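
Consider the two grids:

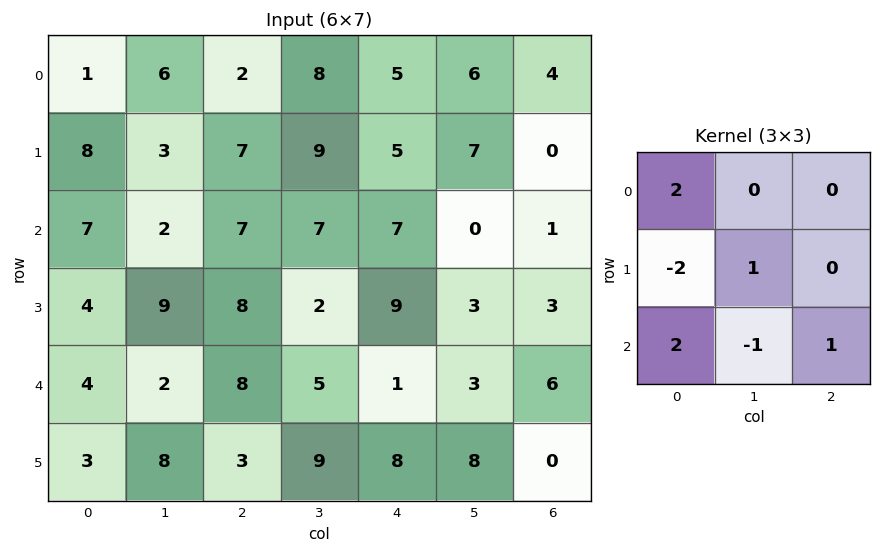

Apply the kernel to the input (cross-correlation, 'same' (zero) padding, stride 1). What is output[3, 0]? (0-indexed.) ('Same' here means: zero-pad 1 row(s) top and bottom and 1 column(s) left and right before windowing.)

2

The receptive field on the zero-padded input at this output position is [0 7 2 / 0 4 9 / 0 4 2]. Elementwise product with the kernel and sum: 0·2 + 0·-2 + 4·1 + 0·2 + 4·-1 + 2·1.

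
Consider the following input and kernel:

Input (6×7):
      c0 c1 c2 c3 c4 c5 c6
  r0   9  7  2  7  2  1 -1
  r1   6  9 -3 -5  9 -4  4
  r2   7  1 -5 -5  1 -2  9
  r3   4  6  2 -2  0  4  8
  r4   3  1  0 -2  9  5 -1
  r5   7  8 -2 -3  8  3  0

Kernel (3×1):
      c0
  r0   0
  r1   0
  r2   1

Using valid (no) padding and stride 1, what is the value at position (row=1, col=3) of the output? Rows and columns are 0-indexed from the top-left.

-2

The receptive field on the input at this output position is [-5 / -5 / -2]. Elementwise product with the kernel and sum: -2·1.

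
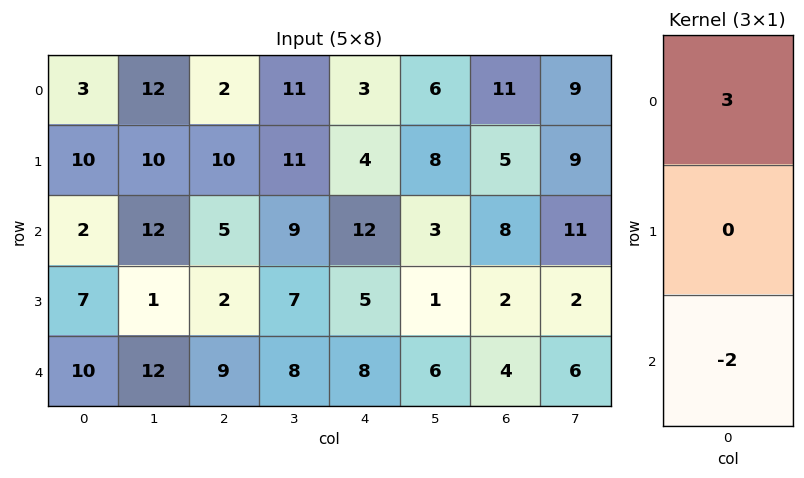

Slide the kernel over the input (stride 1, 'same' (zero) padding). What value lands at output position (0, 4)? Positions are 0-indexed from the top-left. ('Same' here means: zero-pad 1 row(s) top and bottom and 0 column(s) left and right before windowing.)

The receptive field on the zero-padded input at this output position is [0 / 3 / 4]. Elementwise product with the kernel and sum: 0·3 + 4·-2.

-8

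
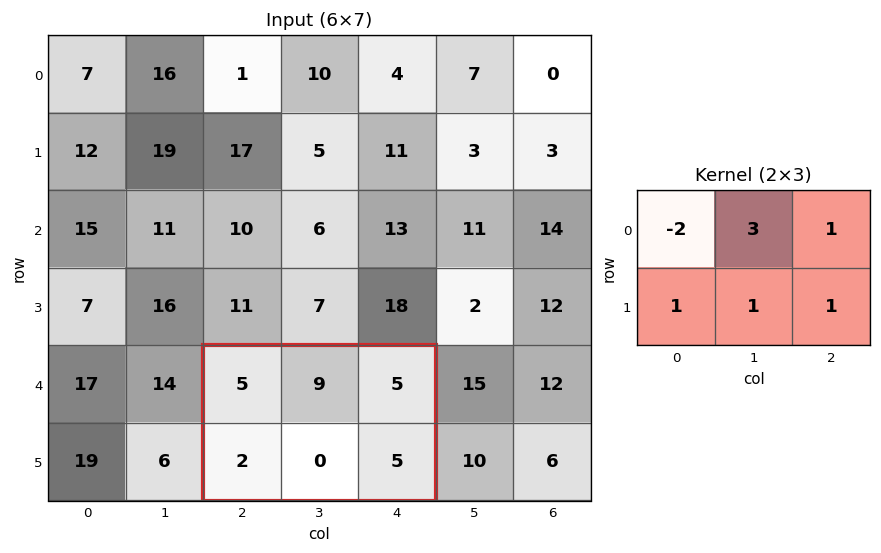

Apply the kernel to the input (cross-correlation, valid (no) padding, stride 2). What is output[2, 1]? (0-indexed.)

29

The receptive field on the input at this output position is [5 9 5 / 2 0 5]. Elementwise product with the kernel and sum: 5·-2 + 9·3 + 5·1 + 2·1 + 0·1 + 5·1.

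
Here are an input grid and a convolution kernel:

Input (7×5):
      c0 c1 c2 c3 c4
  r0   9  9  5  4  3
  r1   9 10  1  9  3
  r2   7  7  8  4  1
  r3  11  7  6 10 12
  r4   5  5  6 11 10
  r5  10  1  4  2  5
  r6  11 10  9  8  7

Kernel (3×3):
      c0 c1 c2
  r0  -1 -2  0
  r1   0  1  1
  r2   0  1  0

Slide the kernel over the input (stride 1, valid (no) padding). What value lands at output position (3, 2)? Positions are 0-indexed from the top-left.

-3

The receptive field on the input at this output position is [6 10 12 / 6 11 10 / 4 2 5]. Elementwise product with the kernel and sum: 6·-1 + 10·-2 + 11·1 + 10·1 + 2·1.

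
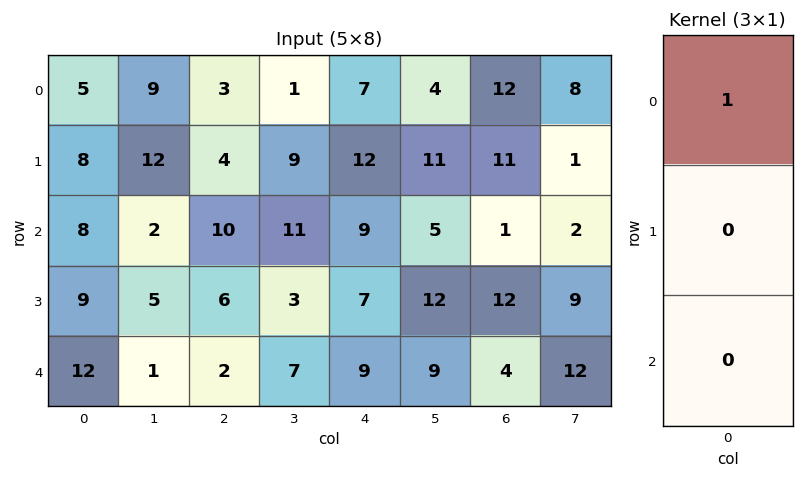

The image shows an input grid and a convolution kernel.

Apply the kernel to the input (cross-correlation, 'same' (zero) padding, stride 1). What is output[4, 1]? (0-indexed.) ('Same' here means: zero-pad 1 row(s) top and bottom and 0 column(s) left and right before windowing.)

The receptive field on the zero-padded input at this output position is [5 / 1 / 0]. Elementwise product with the kernel and sum: 5·1.

5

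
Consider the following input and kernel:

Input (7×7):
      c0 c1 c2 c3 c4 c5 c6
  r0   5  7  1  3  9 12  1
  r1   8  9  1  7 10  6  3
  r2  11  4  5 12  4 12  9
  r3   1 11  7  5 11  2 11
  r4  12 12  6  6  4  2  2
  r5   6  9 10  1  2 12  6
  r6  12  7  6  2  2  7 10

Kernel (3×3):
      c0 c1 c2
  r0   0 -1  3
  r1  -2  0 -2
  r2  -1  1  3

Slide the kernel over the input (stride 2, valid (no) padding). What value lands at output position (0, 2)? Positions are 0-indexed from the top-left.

0

The receptive field on the input at this output position is [9 12 1 / 10 6 3 / 4 12 9]. Elementwise product with the kernel and sum: 12·-1 + 1·3 + 10·-2 + 3·-2 + 4·-1 + 12·1 + 9·3.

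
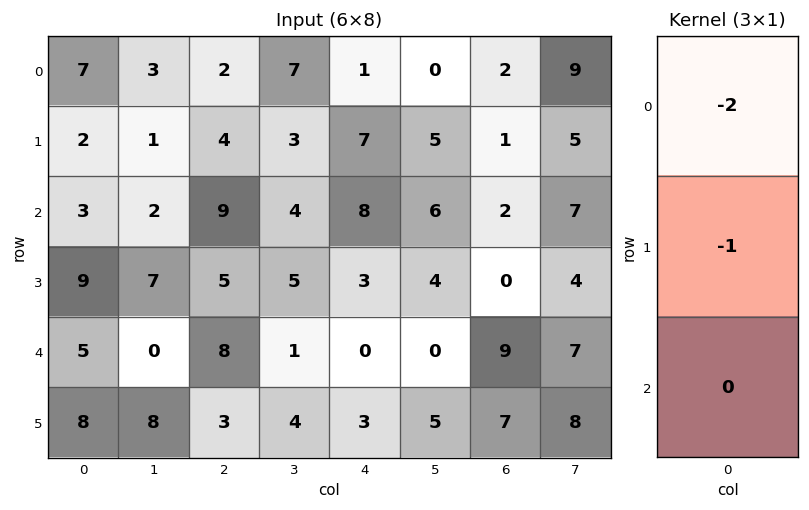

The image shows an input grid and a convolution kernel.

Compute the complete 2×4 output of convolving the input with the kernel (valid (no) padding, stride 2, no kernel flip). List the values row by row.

-16 -8 -9 -5
-15 -23 -19 -4

Output[0,0]: The receptive field on the input at this output position is [7 / 2 / 3]. Elementwise product with the kernel and sum: 7·-2 + 2·-1.
Output[0,1]: The receptive field on the input at this output position is [2 / 4 / 9]. Elementwise product with the kernel and sum: 2·-2 + 4·-1.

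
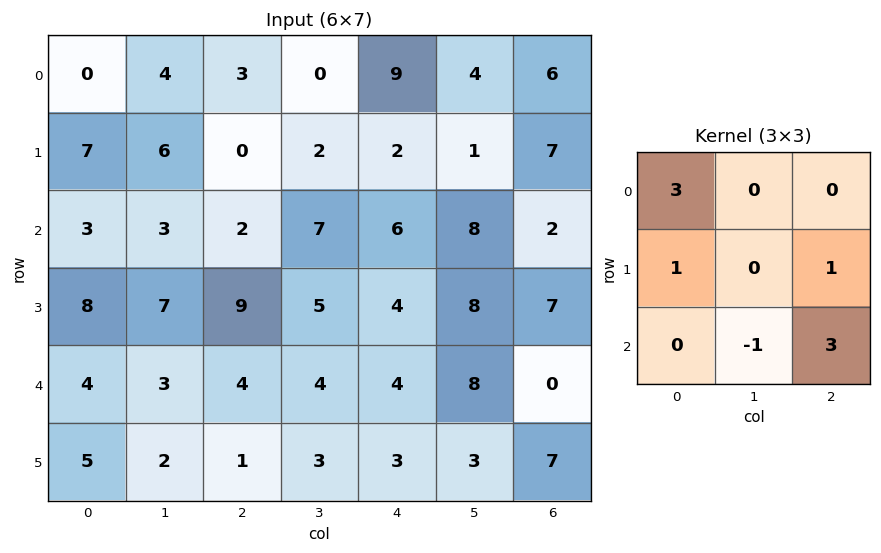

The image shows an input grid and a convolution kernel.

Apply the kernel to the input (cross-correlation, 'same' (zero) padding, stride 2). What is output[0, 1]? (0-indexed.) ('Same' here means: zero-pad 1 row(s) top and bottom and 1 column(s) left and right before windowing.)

10

The receptive field on the zero-padded input at this output position is [0 0 0 / 4 3 0 / 6 0 2]. Elementwise product with the kernel and sum: 0·3 + 4·1 + 0·1 + 0·-1 + 2·3.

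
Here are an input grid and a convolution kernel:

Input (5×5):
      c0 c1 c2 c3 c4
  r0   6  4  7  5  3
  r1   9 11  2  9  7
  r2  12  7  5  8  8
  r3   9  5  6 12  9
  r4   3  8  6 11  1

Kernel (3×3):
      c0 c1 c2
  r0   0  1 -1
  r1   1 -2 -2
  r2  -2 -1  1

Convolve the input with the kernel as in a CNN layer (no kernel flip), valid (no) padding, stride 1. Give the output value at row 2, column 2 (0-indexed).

-58

The receptive field on the input at this output position is [5 8 8 / 6 12 9 / 6 11 1]. Elementwise product with the kernel and sum: 8·1 + 8·-1 + 6·1 + 12·-2 + 9·-2 + 6·-2 + 11·-1 + 1·1.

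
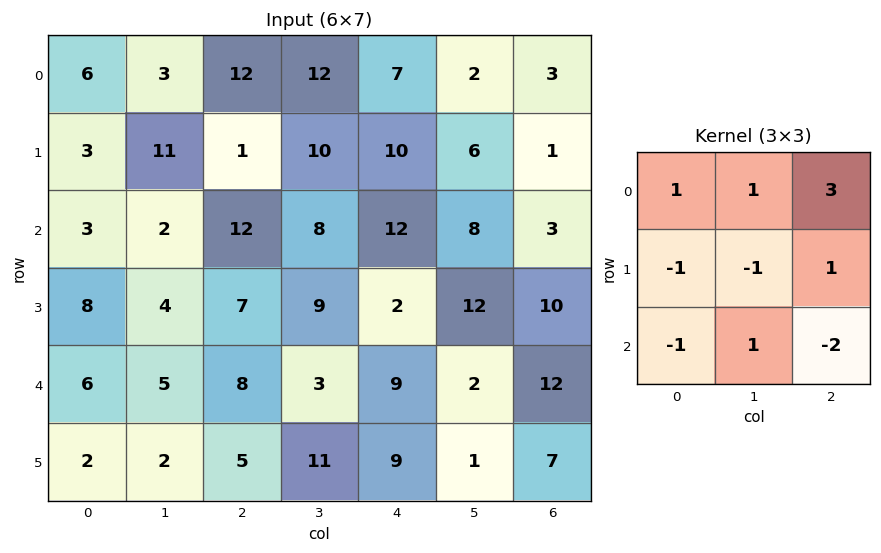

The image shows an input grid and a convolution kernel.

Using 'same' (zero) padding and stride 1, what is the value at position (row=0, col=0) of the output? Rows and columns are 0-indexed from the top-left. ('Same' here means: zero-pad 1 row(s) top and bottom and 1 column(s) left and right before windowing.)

-22

The receptive field on the zero-padded input at this output position is [0 0 0 / 0 6 3 / 0 3 11]. Elementwise product with the kernel and sum: 0·1 + 0·1 + 0·3 + 0·-1 + 6·-1 + 3·1 + 0·-1 + 3·1 + 11·-2.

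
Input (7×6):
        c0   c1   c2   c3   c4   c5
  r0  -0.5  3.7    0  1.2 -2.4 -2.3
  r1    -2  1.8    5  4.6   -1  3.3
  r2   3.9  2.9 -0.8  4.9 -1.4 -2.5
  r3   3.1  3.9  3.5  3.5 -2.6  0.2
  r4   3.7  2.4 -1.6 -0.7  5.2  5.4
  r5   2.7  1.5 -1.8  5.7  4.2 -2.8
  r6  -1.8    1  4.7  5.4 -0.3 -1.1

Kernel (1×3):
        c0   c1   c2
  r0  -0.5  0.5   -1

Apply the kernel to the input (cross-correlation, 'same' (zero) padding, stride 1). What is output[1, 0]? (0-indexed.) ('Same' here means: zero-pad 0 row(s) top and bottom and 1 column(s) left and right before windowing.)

-2.8

The receptive field on the zero-padded input at this output position is [0 -2 1.8]. Elementwise product with the kernel and sum: 0·-0.5 + -2·0.5 + 1.8·-1.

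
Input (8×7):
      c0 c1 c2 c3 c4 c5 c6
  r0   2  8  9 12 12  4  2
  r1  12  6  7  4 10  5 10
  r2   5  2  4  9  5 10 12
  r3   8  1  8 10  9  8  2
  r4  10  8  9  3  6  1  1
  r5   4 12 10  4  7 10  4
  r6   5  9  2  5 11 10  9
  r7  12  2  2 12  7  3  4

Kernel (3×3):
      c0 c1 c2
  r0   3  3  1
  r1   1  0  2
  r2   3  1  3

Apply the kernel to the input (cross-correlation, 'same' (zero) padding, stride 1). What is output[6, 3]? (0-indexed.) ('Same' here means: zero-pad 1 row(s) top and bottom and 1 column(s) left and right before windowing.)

The receptive field on the zero-padded input at this output position is [10 4 7 / 2 5 11 / 2 12 7]. Elementwise product with the kernel and sum: 10·3 + 4·3 + 7·1 + 2·1 + 11·2 + 2·3 + 12·1 + 7·3.

112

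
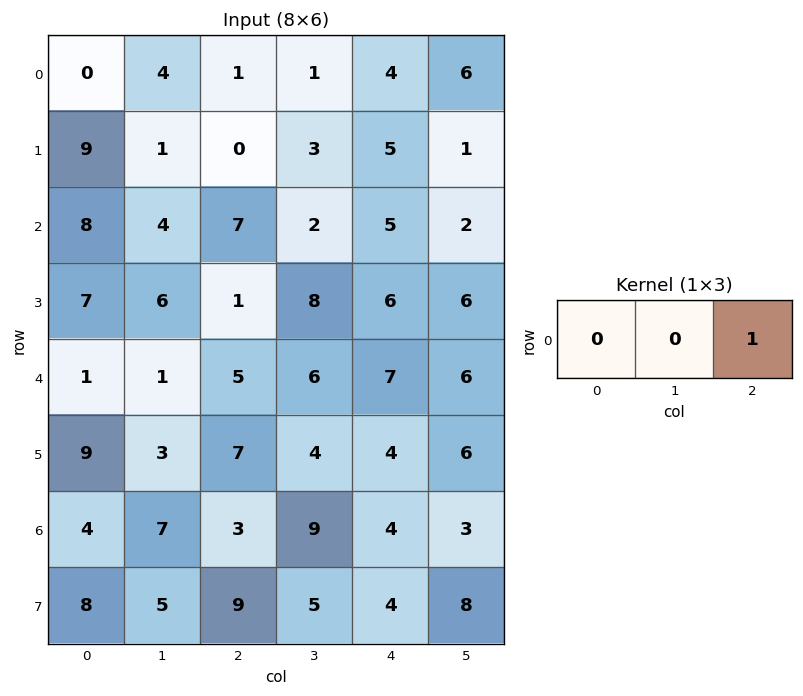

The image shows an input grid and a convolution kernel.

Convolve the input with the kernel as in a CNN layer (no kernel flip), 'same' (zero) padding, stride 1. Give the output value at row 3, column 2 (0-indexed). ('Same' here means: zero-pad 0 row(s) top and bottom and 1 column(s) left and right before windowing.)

The receptive field on the zero-padded input at this output position is [6 1 8]. Elementwise product with the kernel and sum: 8·1.

8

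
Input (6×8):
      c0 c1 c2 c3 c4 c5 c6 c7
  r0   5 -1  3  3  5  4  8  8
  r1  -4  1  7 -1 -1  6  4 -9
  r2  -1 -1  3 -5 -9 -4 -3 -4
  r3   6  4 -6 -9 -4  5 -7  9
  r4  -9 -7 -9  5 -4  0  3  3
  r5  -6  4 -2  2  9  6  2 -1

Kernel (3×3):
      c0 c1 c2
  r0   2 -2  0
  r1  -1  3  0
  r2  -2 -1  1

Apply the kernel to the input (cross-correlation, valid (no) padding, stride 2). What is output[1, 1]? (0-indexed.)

4

The receptive field on the input at this output position is [3 -5 -9 / -6 -9 -4 / -9 5 -4]. Elementwise product with the kernel and sum: 3·2 + -5·-2 + -6·-1 + -9·3 + -9·-2 + 5·-1 + -4·1.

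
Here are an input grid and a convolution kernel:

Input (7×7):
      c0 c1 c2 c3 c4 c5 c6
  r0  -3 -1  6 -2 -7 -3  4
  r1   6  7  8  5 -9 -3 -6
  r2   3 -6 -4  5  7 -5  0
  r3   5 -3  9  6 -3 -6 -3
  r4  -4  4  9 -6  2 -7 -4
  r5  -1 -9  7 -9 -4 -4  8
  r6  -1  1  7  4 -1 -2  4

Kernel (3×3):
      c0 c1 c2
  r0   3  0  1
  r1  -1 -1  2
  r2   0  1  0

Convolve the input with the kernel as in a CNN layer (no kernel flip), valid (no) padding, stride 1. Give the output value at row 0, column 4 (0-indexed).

-22

The receptive field on the input at this output position is [-7 -3 4 / -9 -3 -6 / 7 -5 0]. Elementwise product with the kernel and sum: -7·3 + 4·1 + -9·-1 + -3·-1 + -6·2 + -5·1.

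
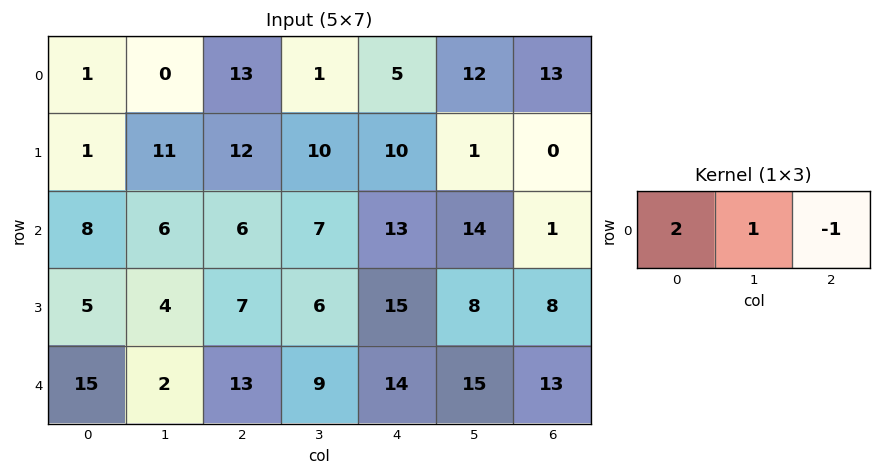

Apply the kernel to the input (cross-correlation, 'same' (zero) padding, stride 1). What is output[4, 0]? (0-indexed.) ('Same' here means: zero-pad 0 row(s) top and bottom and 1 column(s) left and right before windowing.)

13

The receptive field on the zero-padded input at this output position is [0 15 2]. Elementwise product with the kernel and sum: 0·2 + 15·1 + 2·-1.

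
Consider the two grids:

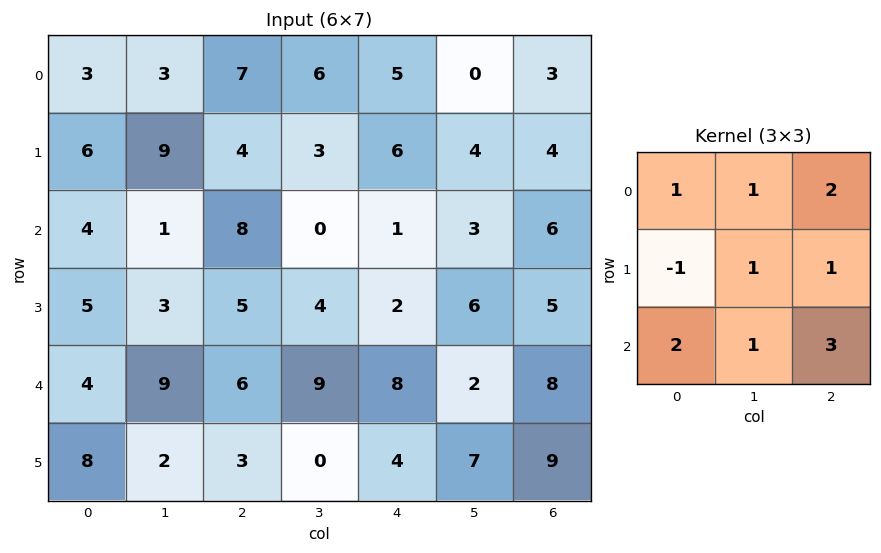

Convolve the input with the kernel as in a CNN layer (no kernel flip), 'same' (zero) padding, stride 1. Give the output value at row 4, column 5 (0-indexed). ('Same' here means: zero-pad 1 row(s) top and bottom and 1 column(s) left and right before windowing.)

62

The receptive field on the zero-padded input at this output position is [2 6 5 / 8 2 8 / 4 7 9]. Elementwise product with the kernel and sum: 2·1 + 6·1 + 5·2 + 8·-1 + 2·1 + 8·1 + 4·2 + 7·1 + 9·3.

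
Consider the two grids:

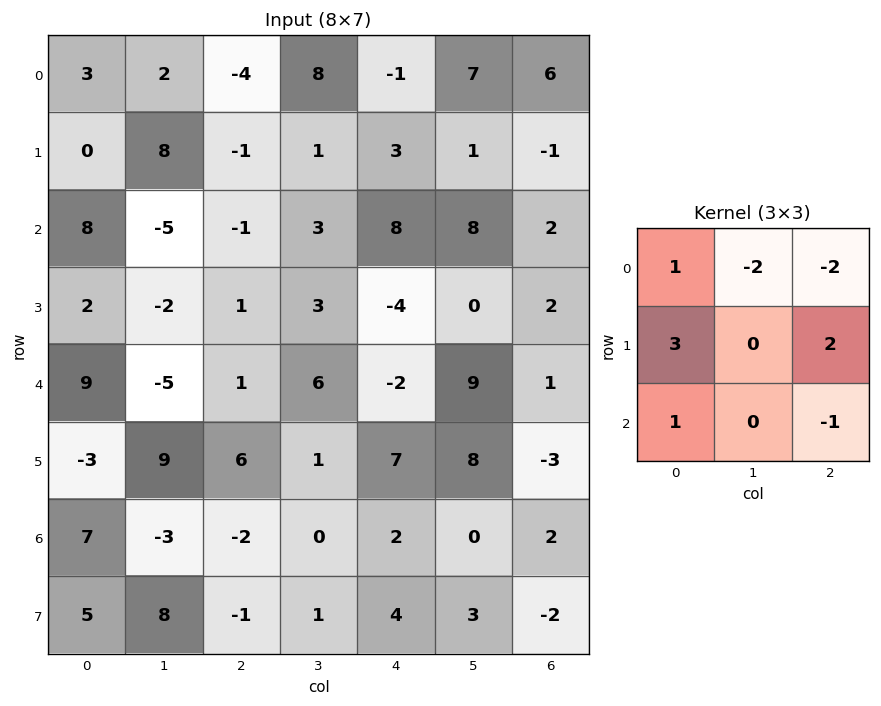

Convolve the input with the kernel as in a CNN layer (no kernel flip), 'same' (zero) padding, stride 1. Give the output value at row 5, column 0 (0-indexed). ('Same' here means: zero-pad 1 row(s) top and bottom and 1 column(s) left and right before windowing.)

The receptive field on the zero-padded input at this output position is [0 9 -5 / 0 -3 9 / 0 7 -3]. Elementwise product with the kernel and sum: 0·1 + 9·-2 + -5·-2 + 0·3 + 9·2 + 0·1 + -3·-1.

13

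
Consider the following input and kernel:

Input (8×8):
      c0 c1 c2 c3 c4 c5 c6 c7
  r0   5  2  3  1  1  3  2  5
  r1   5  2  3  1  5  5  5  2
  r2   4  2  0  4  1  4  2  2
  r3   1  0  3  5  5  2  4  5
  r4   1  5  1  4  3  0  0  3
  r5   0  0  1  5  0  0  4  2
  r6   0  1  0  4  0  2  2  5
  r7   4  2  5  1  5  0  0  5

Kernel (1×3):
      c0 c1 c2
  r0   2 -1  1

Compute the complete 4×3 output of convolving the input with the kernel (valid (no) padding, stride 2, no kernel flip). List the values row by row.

Output[0,0]: The receptive field on the input at this output position is [5 2 3]. Elementwise product with the kernel and sum: 5·2 + 2·-1 + 3·1.
Output[0,1]: The receptive field on the input at this output position is [3 1 1]. Elementwise product with the kernel and sum: 3·2 + 1·-1 + 1·1.

11 6 1
6 -3 0
-2 1 6
-1 -4 0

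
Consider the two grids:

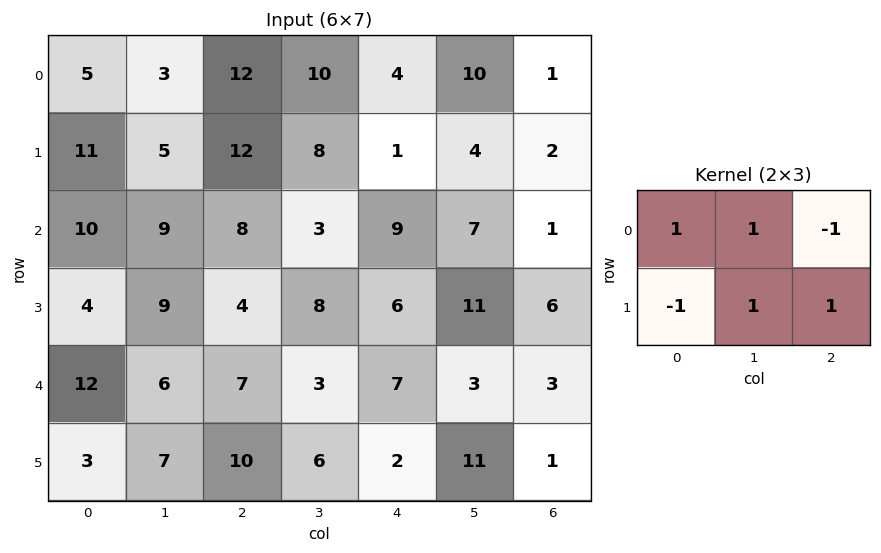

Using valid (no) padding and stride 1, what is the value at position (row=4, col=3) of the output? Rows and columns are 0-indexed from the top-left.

14

The receptive field on the input at this output position is [3 7 3 / 6 2 11]. Elementwise product with the kernel and sum: 3·1 + 7·1 + 3·-1 + 6·-1 + 2·1 + 11·1.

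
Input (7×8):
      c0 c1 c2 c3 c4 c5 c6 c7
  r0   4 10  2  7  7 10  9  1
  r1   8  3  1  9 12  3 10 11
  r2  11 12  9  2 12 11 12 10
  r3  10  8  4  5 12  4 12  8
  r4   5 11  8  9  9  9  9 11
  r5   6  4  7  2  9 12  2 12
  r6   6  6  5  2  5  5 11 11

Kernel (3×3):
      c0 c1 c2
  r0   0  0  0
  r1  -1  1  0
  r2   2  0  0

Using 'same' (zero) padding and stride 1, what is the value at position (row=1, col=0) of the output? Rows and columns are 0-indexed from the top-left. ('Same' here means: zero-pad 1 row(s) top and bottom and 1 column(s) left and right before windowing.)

The receptive field on the zero-padded input at this output position is [0 4 10 / 0 8 3 / 0 11 12]. Elementwise product with the kernel and sum: 0·-1 + 8·1 + 0·2.

8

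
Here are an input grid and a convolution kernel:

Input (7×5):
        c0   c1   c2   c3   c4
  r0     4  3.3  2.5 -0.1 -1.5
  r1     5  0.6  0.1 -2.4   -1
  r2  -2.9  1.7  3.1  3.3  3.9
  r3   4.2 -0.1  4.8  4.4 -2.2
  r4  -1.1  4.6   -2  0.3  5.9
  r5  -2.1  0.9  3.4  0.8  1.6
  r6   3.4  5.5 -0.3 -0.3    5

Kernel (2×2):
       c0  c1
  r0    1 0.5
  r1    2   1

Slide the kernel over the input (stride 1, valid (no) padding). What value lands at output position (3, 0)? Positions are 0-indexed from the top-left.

The receptive field on the input at this output position is [4.2 -0.1 / -1.1 4.6]. Elementwise product with the kernel and sum: 4.2·1 + -0.1·0.5 + -1.1·2 + 4.6·1.

6.55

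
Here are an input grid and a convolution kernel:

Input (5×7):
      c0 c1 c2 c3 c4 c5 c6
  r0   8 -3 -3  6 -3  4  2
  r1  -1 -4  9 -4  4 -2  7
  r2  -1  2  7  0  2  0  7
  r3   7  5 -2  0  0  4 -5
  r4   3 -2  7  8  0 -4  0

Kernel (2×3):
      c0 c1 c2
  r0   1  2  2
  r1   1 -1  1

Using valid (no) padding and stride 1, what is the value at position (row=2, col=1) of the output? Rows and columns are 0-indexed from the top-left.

23

The receptive field on the input at this output position is [2 7 0 / 5 -2 0]. Elementwise product with the kernel and sum: 2·1 + 7·2 + 0·2 + 5·1 + -2·-1 + 0·1.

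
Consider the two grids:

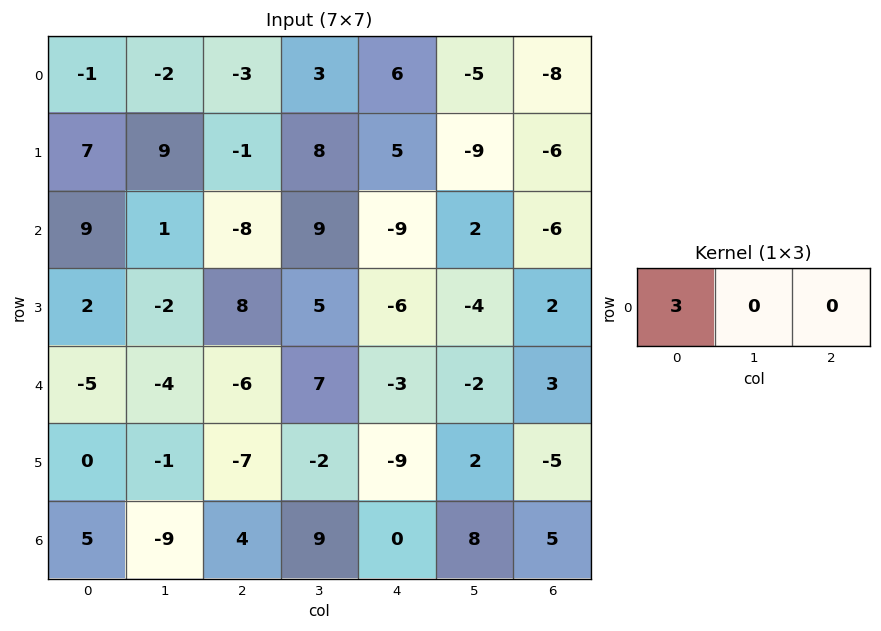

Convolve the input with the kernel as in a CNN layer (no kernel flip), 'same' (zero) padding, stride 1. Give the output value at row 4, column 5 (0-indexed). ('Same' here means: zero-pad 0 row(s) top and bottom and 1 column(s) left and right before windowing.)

-9

The receptive field on the zero-padded input at this output position is [-3 -2 3]. Elementwise product with the kernel and sum: -3·3.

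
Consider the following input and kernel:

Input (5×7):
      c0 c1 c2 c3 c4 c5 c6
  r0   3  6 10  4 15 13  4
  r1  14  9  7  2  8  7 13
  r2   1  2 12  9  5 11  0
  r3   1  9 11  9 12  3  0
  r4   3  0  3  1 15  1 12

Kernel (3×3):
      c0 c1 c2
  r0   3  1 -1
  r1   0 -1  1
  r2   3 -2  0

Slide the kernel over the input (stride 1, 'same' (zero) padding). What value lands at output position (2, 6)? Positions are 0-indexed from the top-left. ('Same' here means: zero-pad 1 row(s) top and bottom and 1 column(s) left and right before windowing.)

43

The receptive field on the zero-padded input at this output position is [7 13 0 / 11 0 0 / 3 0 0]. Elementwise product with the kernel and sum: 7·3 + 13·1 + 0·-1 + 0·-1 + 0·1 + 3·3 + 0·-2.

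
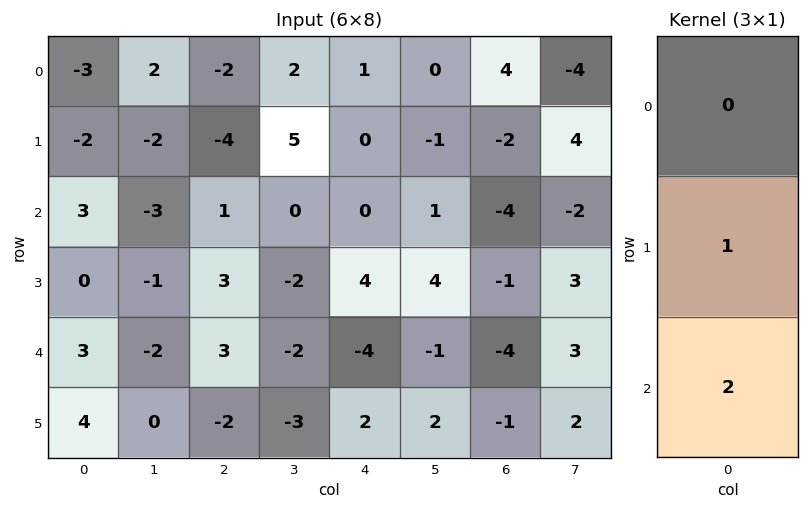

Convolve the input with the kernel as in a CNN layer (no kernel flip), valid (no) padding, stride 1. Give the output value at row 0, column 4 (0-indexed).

The receptive field on the input at this output position is [1 / 0 / 0]. Elementwise product with the kernel and sum: 0·1 + 0·2.

0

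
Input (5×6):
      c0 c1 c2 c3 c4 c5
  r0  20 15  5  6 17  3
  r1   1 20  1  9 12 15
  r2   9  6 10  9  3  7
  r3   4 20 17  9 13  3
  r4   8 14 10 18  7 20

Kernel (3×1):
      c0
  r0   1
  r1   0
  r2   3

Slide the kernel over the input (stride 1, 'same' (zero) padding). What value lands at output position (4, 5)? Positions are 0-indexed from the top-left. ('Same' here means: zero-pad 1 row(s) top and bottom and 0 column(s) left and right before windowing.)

The receptive field on the zero-padded input at this output position is [3 / 20 / 0]. Elementwise product with the kernel and sum: 3·1 + 0·3.

3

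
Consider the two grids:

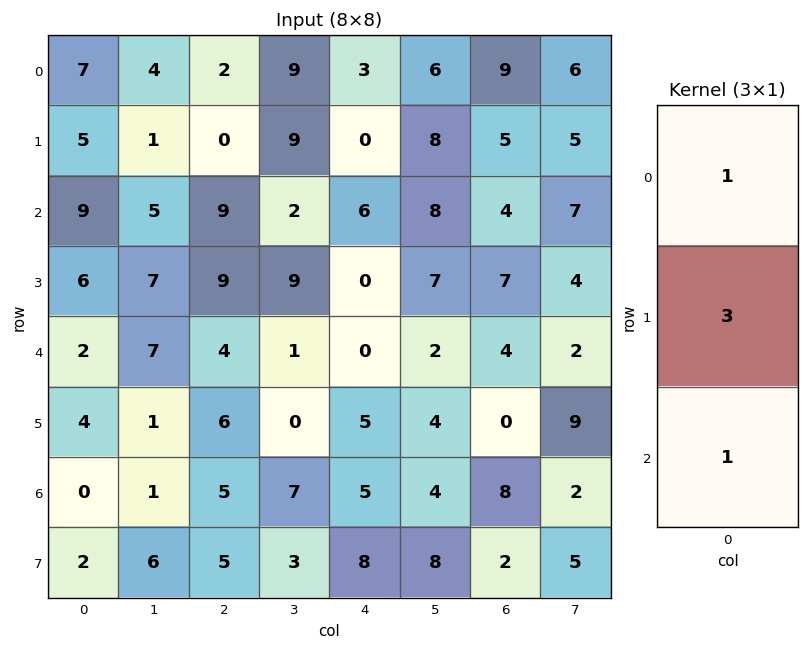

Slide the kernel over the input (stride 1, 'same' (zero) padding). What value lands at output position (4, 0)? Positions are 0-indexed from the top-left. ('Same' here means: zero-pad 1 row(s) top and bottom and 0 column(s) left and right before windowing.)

16

The receptive field on the zero-padded input at this output position is [6 / 2 / 4]. Elementwise product with the kernel and sum: 6·1 + 2·3 + 4·1.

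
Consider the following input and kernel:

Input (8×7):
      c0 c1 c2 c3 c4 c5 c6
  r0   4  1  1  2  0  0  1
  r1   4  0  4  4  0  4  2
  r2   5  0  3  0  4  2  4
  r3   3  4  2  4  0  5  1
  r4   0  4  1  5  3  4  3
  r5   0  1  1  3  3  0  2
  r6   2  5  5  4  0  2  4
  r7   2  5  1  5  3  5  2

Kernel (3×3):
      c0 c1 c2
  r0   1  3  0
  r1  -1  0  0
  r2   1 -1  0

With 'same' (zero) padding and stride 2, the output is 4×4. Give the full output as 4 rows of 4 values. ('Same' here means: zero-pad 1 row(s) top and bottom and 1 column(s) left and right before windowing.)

Output[0,0]: The receptive field on the zero-padded input at this output position is [0 0 0 / 0 4 1 / 0 4 0]. Elementwise product with the kernel and sum: 0·1 + 0·3 + 0·-1 + 0·1 + 4·-1.

-4 -5 2 2
9 14 8 12
9 6 -1 2
-2 3 10 7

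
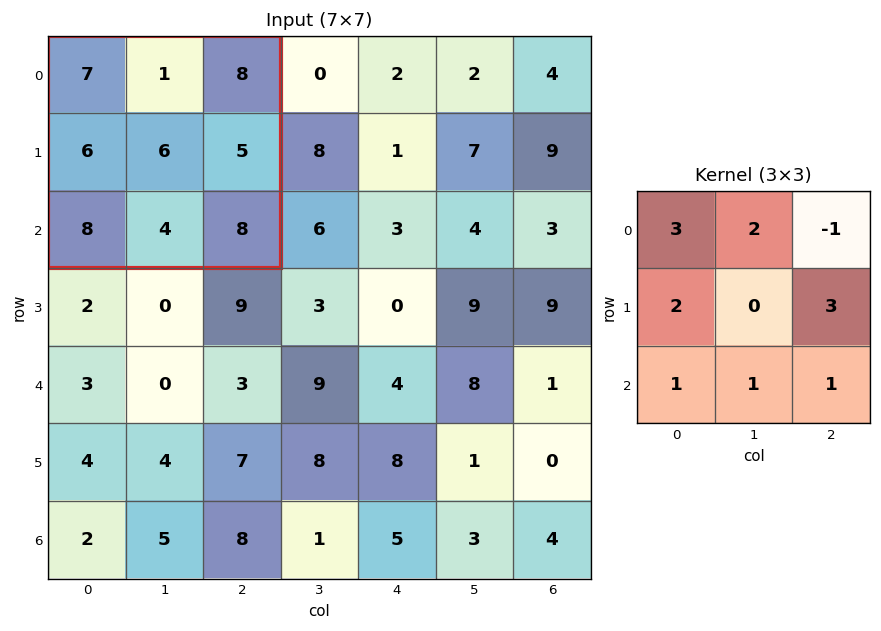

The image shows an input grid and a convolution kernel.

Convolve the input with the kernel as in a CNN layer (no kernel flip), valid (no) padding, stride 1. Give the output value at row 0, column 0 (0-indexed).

The receptive field on the input at this output position is [7 1 8 / 6 6 5 / 8 4 8]. Elementwise product with the kernel and sum: 7·3 + 1·2 + 8·-1 + 6·2 + 5·3 + 8·1 + 4·1 + 8·1.

62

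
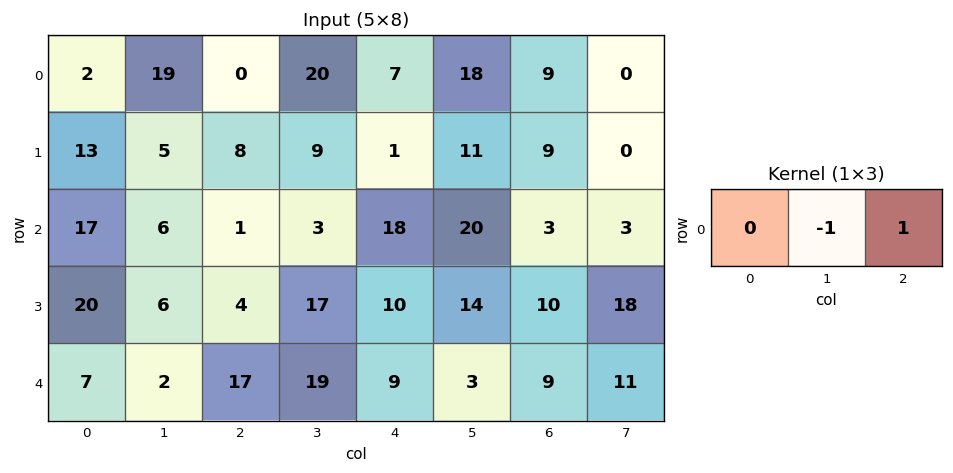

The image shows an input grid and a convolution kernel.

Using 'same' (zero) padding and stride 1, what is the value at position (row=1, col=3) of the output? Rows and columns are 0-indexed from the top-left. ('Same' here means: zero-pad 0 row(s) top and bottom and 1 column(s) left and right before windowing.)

The receptive field on the zero-padded input at this output position is [8 9 1]. Elementwise product with the kernel and sum: 9·-1 + 1·1.

-8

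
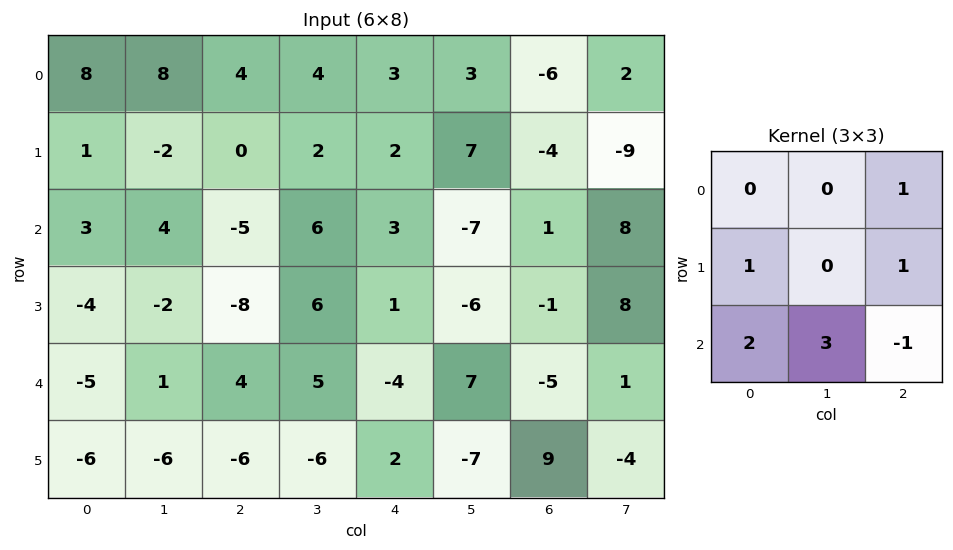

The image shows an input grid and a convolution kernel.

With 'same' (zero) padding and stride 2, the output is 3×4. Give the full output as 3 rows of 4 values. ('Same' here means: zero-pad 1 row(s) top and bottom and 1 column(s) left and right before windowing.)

13 6 10 16
-8 -22 27 -31
-13 -12 7 33

Output[0,0]: The receptive field on the zero-padded input at this output position is [0 0 0 / 0 8 8 / 0 1 -2]. Elementwise product with the kernel and sum: 0·1 + 0·1 + 8·1 + 0·2 + 1·3 + -2·-1.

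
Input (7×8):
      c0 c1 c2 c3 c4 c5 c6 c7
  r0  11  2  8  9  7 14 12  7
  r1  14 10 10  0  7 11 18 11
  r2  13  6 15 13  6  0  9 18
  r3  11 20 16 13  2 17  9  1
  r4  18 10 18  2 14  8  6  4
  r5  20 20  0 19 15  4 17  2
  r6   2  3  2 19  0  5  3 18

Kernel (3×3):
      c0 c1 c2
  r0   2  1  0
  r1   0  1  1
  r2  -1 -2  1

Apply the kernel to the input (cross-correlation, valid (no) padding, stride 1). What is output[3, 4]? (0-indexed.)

29

The receptive field on the input at this output position is [2 17 9 / 14 8 6 / 15 4 17]. Elementwise product with the kernel and sum: 2·2 + 17·1 + 8·1 + 6·1 + 15·-1 + 4·-2 + 17·1.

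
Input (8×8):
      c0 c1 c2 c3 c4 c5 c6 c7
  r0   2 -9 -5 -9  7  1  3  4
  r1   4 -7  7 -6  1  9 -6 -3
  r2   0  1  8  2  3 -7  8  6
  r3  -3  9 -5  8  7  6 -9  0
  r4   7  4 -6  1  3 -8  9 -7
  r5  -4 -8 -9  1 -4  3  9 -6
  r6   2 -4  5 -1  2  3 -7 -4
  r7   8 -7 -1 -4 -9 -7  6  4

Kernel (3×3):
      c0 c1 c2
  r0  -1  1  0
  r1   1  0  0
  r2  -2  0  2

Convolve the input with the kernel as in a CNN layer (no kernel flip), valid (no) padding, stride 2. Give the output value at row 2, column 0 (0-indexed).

-1

The receptive field on the input at this output position is [7 4 -6 / -4 -8 -9 / 2 -4 5]. Elementwise product with the kernel and sum: 7·-1 + 4·1 + -4·1 + 2·-2 + 5·2.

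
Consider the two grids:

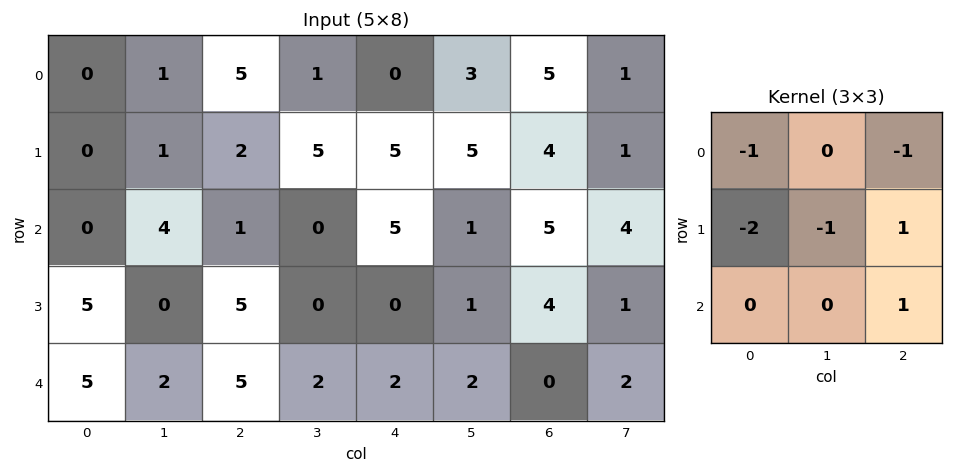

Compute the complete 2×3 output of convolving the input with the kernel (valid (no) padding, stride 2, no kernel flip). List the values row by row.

Output[0,0]: The receptive field on the input at this output position is [0 1 5 / 0 1 2 / 0 4 1]. Elementwise product with the kernel and sum: 0·-1 + 5·-1 + 0·-2 + 1·-1 + 2·1 + 1·1.
Output[0,1]: The receptive field on the input at this output position is [5 1 0 / 2 5 5 / 1 0 5]. Elementwise product with the kernel and sum: 5·-1 + 0·-1 + 2·-2 + 5·-1 + 5·1 + 5·1.

-3 -4 -11
-1 -14 -7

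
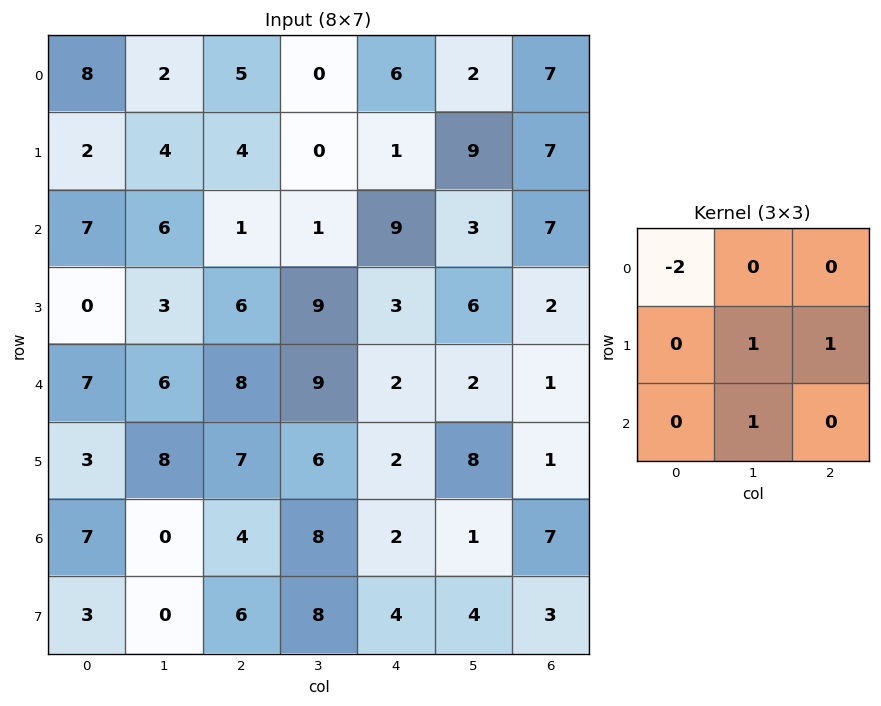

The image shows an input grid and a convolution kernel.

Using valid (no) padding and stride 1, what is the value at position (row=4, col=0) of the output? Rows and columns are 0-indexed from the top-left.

1

The receptive field on the input at this output position is [7 6 8 / 3 8 7 / 7 0 4]. Elementwise product with the kernel and sum: 7·-2 + 8·1 + 7·1 + 0·1.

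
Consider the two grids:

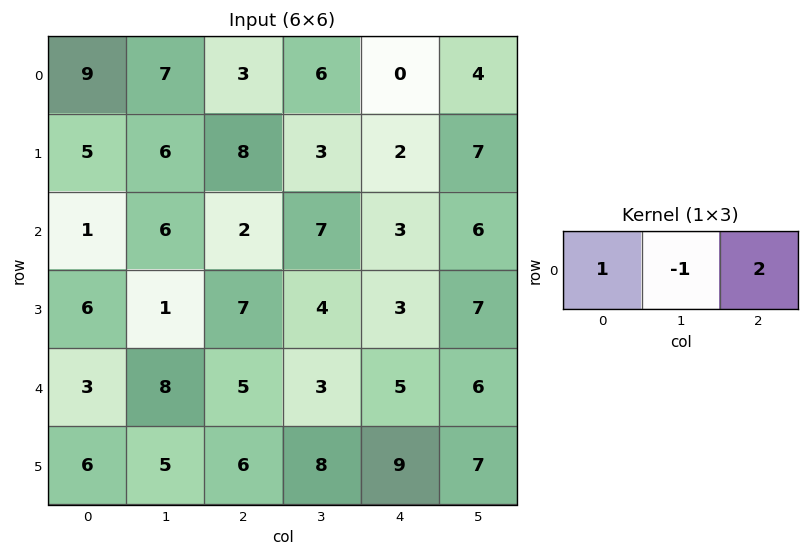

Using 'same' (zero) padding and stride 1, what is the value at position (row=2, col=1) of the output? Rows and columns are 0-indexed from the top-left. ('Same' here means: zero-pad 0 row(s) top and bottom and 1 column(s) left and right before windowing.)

The receptive field on the zero-padded input at this output position is [1 6 2]. Elementwise product with the kernel and sum: 1·1 + 6·-1 + 2·2.

-1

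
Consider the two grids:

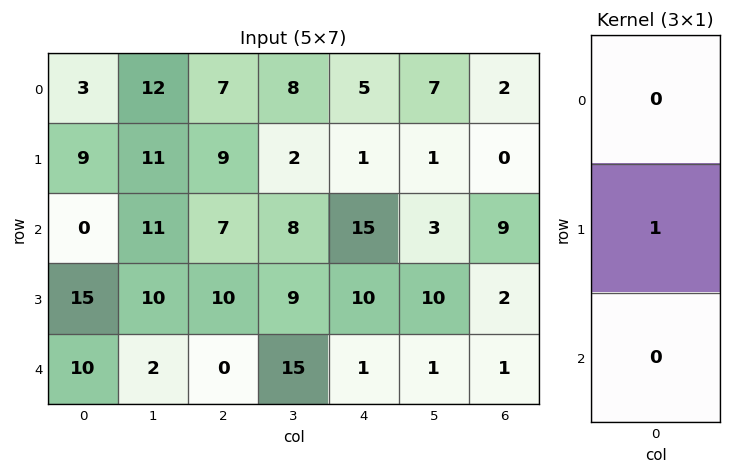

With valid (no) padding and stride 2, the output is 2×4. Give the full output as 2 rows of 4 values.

9 9 1 0
15 10 10 2

Output[0,0]: The receptive field on the input at this output position is [3 / 9 / 0]. Elementwise product with the kernel and sum: 9·1.
Output[0,1]: The receptive field on the input at this output position is [7 / 9 / 7]. Elementwise product with the kernel and sum: 9·1.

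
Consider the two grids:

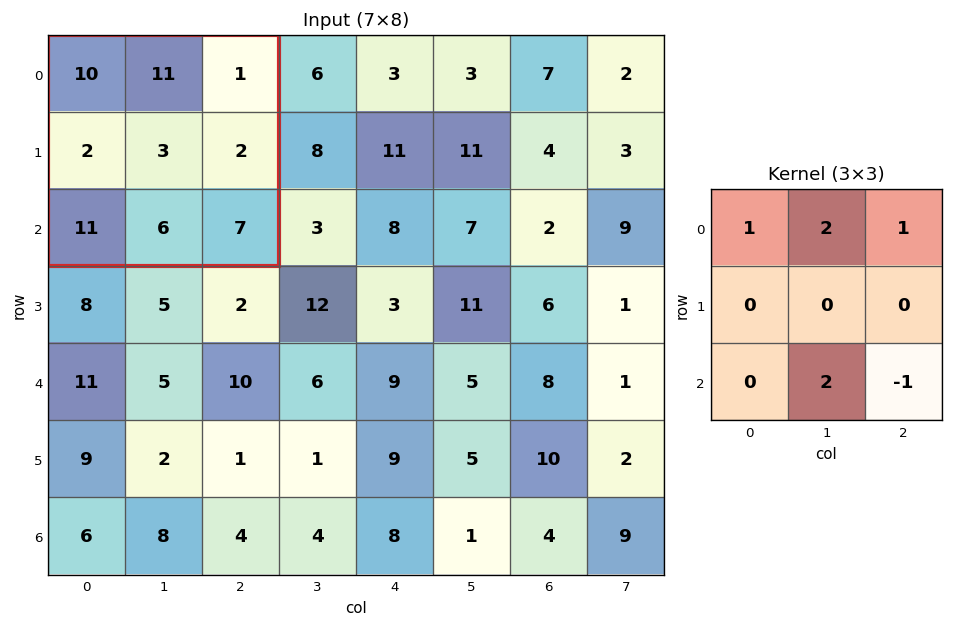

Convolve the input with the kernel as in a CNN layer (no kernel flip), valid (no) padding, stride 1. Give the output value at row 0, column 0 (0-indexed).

The receptive field on the input at this output position is [10 11 1 / 2 3 2 / 11 6 7]. Elementwise product with the kernel and sum: 10·1 + 11·2 + 1·1 + 6·2 + 7·-1.

38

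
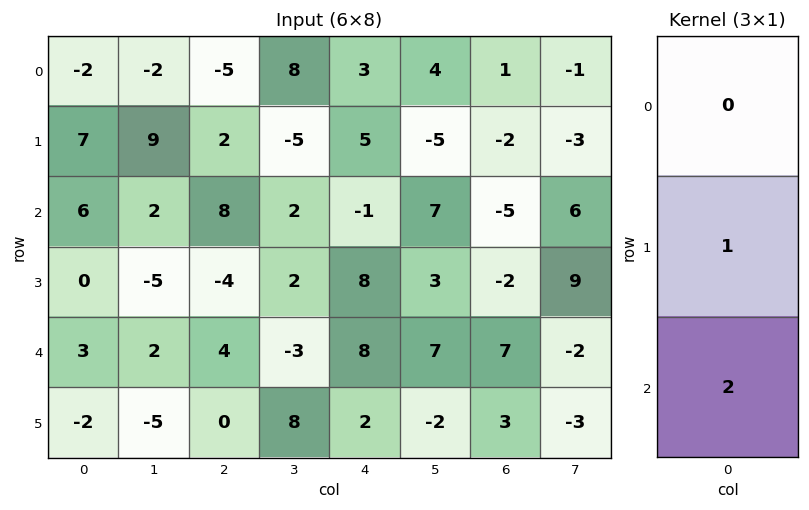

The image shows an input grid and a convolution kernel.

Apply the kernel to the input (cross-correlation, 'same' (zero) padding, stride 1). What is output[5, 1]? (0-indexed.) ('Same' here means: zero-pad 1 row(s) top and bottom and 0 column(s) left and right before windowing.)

The receptive field on the zero-padded input at this output position is [2 / -5 / 0]. Elementwise product with the kernel and sum: -5·1 + 0·2.

-5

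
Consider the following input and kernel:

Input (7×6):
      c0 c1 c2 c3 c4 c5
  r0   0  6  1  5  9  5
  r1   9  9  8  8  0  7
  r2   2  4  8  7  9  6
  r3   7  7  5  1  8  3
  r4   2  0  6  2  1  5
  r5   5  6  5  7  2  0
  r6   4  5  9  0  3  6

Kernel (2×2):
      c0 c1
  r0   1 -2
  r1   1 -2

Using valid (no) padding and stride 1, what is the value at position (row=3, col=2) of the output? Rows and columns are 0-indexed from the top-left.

The receptive field on the input at this output position is [5 1 / 6 2]. Elementwise product with the kernel and sum: 5·1 + 1·-2 + 6·1 + 2·-2.

5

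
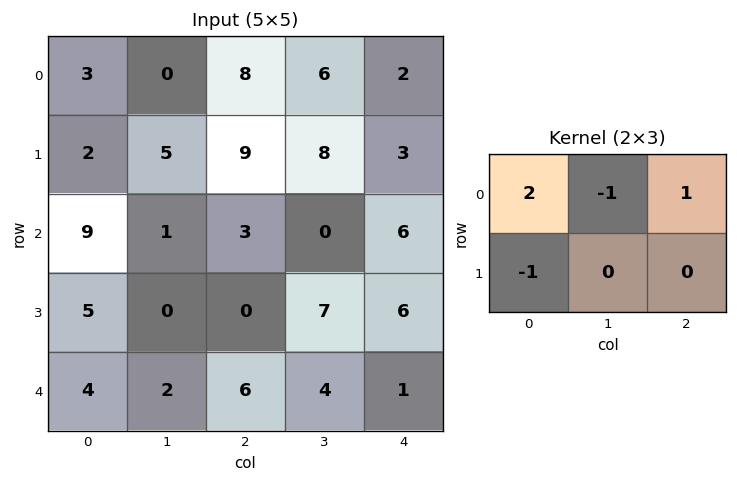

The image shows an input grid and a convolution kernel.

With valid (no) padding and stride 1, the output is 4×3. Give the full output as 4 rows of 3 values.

Output[0,0]: The receptive field on the input at this output position is [3 0 8 / 2 5 9]. Elementwise product with the kernel and sum: 3·2 + 0·-1 + 8·1 + 2·-1.

12 -7 3
-1 8 10
15 -1 12
6 5 -7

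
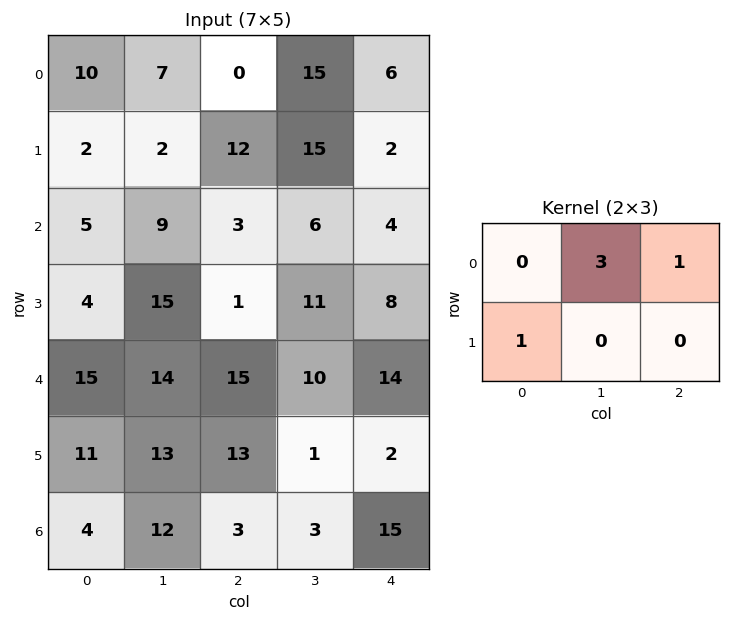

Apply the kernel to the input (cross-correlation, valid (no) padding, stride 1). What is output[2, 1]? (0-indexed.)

30

The receptive field on the input at this output position is [9 3 6 / 15 1 11]. Elementwise product with the kernel and sum: 3·3 + 6·1 + 15·1.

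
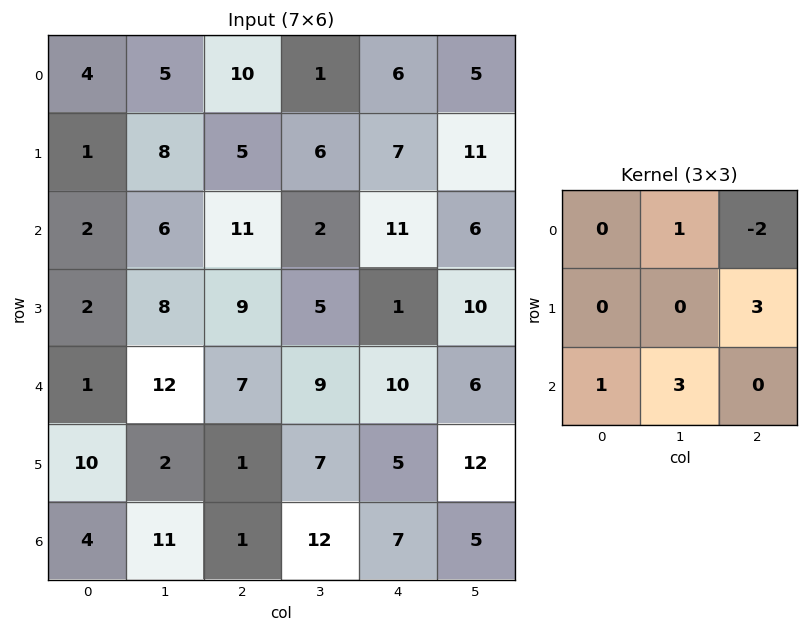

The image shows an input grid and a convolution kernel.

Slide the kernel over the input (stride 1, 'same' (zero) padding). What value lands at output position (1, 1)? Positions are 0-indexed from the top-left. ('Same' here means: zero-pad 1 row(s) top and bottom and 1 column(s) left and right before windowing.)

20

The receptive field on the zero-padded input at this output position is [4 5 10 / 1 8 5 / 2 6 11]. Elementwise product with the kernel and sum: 5·1 + 10·-2 + 5·3 + 2·1 + 6·3.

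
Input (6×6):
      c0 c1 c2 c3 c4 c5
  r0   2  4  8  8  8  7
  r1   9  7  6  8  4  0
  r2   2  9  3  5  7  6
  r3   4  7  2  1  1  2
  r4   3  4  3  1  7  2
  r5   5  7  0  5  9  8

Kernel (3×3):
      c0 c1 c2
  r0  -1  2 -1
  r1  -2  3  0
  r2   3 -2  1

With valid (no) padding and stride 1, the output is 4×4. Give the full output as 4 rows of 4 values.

-8 34 18 4
22 6 20 14
30 -9 13 -5
15 23 -5 23

Output[0,0]: The receptive field on the input at this output position is [2 4 8 / 9 7 6 / 2 9 3]. Elementwise product with the kernel and sum: 2·-1 + 4·2 + 8·-1 + 9·-2 + 7·3 + 2·3 + 9·-2 + 3·1.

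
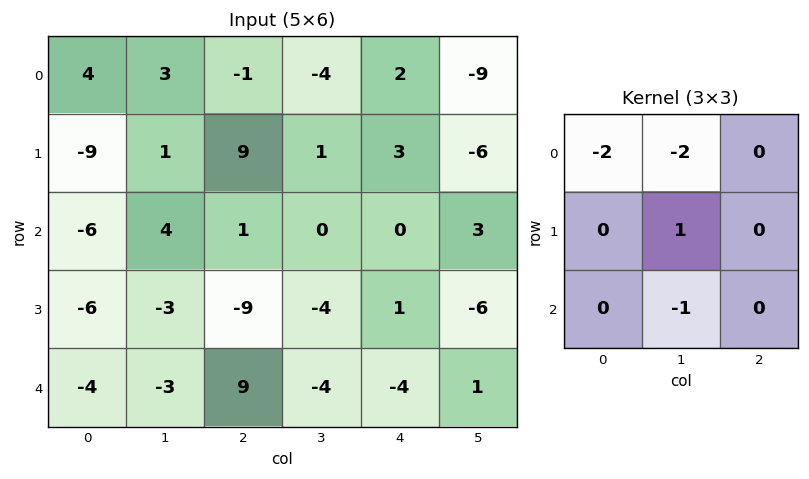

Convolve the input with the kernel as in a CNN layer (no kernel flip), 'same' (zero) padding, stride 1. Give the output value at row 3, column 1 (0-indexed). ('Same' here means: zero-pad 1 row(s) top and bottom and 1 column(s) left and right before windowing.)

4

The receptive field on the zero-padded input at this output position is [-6 4 1 / -6 -3 -9 / -4 -3 9]. Elementwise product with the kernel and sum: -6·-2 + 4·-2 + -3·1 + -3·-1.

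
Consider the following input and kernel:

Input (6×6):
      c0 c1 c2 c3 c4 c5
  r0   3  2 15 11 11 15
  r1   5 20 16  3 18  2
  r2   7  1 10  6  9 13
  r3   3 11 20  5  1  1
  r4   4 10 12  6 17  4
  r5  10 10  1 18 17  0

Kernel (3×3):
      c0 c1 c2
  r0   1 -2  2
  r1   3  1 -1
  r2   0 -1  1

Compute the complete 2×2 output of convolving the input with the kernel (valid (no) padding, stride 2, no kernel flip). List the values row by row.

Output[0,0]: The receptive field on the input at this output position is [3 2 15 / 5 20 16 / 7 1 10]. Elementwise product with the kernel and sum: 3·1 + 2·-2 + 15·2 + 5·3 + 20·1 + 16·-1 + 1·-1 + 10·1.

57 51
27 91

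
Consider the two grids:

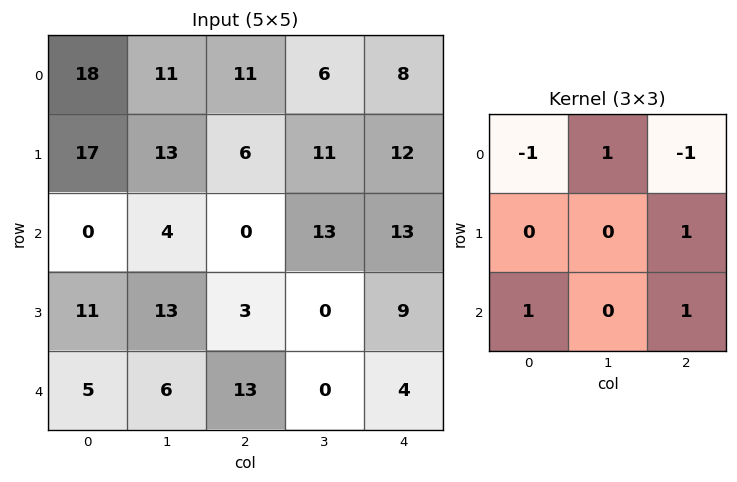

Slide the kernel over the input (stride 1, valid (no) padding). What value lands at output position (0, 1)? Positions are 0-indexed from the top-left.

The receptive field on the input at this output position is [11 11 6 / 13 6 11 / 4 0 13]. Elementwise product with the kernel and sum: 11·-1 + 11·1 + 6·-1 + 11·1 + 4·1 + 13·1.

22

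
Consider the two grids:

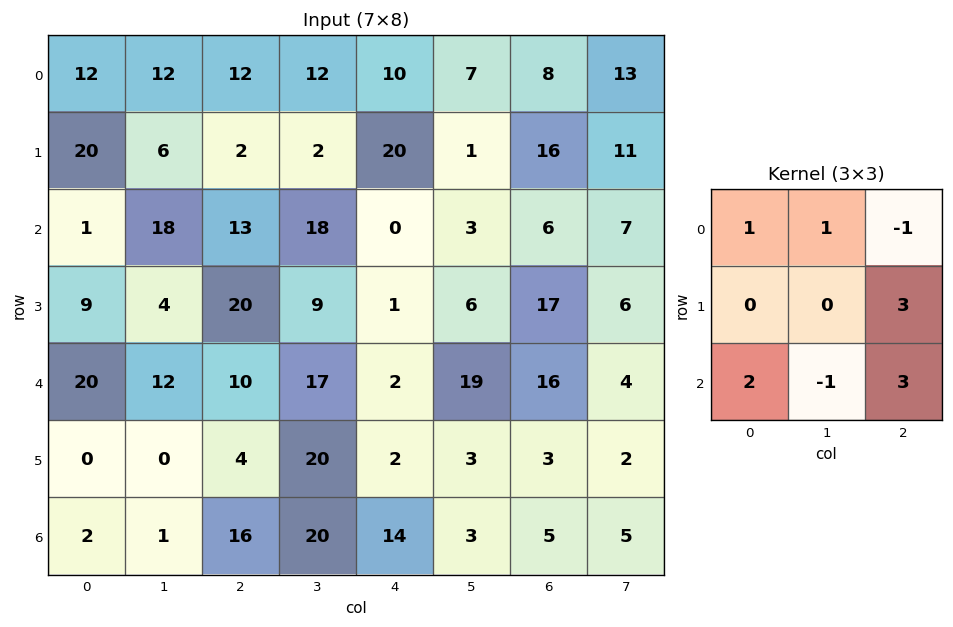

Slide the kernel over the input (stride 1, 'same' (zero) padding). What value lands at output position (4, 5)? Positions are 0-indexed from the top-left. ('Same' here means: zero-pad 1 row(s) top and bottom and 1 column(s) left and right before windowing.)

The receptive field on the zero-padded input at this output position is [1 6 17 / 2 19 16 / 2 3 3]. Elementwise product with the kernel and sum: 1·1 + 6·1 + 17·-1 + 16·3 + 2·2 + 3·-1 + 3·3.

48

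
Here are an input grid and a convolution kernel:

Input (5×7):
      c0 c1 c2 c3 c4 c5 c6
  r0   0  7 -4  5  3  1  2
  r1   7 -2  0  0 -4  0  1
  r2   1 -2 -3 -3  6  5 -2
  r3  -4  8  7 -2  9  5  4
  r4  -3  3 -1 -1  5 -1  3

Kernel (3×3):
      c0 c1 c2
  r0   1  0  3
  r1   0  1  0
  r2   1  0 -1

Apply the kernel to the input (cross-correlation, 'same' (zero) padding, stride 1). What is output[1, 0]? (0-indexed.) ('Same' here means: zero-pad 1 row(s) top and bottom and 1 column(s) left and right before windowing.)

30

The receptive field on the zero-padded input at this output position is [0 0 7 / 0 7 -2 / 0 1 -2]. Elementwise product with the kernel and sum: 0·1 + 7·3 + 7·1 + 0·1 + -2·-1.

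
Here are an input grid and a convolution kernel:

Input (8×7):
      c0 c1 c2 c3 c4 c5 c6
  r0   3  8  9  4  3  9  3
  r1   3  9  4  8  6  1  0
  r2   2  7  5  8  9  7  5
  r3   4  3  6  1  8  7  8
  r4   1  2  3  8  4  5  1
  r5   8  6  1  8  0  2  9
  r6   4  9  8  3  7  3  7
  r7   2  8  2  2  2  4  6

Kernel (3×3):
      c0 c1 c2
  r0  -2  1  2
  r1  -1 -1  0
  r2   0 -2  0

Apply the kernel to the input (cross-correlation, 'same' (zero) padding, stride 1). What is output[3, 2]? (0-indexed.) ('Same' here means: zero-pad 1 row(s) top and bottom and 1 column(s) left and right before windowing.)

The receptive field on the zero-padded input at this output position is [7 5 8 / 3 6 1 / 2 3 8]. Elementwise product with the kernel and sum: 7·-2 + 5·1 + 8·2 + 3·-1 + 6·-1 + 3·-2.

-8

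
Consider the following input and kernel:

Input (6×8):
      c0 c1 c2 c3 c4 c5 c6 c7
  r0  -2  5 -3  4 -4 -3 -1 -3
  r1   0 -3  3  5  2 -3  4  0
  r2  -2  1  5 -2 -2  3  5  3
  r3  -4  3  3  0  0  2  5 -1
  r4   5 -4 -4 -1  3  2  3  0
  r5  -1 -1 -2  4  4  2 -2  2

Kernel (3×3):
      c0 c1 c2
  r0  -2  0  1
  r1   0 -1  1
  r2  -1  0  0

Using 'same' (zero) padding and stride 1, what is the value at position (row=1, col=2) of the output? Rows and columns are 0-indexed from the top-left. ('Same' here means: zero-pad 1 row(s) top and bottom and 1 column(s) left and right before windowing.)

-5

The receptive field on the zero-padded input at this output position is [5 -3 4 / -3 3 5 / 1 5 -2]. Elementwise product with the kernel and sum: 5·-2 + 4·1 + 3·-1 + 5·1 + 1·-1.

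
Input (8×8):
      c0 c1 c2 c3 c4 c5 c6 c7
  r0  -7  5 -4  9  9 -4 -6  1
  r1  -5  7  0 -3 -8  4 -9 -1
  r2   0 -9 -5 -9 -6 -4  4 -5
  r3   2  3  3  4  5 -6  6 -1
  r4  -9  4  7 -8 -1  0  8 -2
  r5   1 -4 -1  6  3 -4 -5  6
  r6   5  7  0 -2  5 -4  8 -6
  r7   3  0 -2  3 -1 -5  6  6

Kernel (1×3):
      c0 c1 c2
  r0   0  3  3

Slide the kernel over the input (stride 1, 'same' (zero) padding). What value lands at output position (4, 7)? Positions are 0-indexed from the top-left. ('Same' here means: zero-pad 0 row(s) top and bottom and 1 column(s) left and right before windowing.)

-6

The receptive field on the zero-padded input at this output position is [8 -2 0]. Elementwise product with the kernel and sum: -2·3 + 0·3.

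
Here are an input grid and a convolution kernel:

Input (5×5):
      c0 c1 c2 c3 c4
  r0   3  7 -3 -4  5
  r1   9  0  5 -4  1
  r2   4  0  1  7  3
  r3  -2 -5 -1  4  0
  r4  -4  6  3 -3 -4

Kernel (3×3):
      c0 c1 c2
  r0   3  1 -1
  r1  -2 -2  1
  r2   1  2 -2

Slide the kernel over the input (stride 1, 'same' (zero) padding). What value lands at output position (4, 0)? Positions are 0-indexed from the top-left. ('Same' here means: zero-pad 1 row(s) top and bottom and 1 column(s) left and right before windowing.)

17

The receptive field on the zero-padded input at this output position is [0 -2 -5 / 0 -4 6 / 0 0 0]. Elementwise product with the kernel and sum: 0·3 + -2·1 + -5·-1 + 0·-2 + -4·-2 + 6·1 + 0·1 + 0·2 + 0·-2.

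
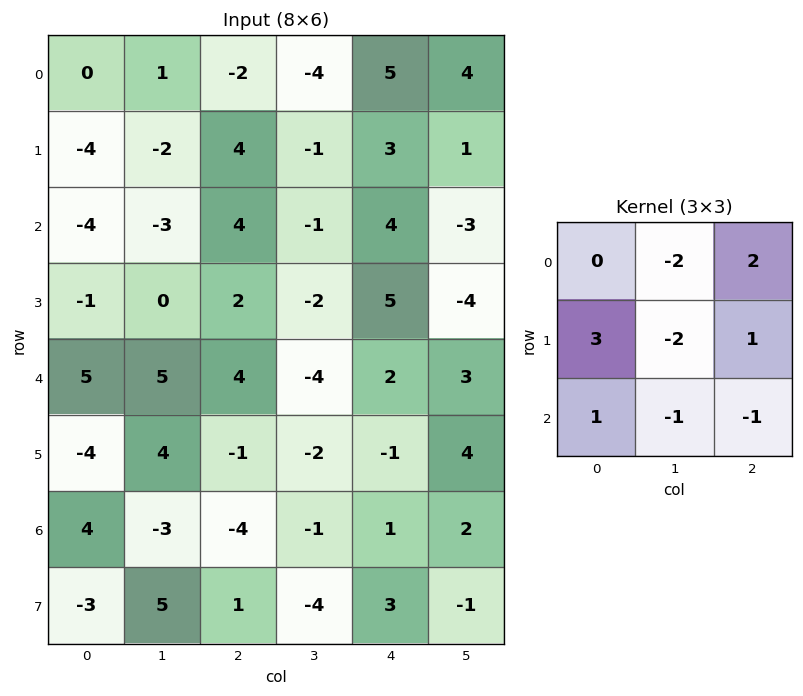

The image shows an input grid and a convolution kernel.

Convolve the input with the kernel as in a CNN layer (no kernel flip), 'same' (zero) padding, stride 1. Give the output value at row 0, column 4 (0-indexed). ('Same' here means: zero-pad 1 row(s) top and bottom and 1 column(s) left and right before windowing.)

-23

The receptive field on the zero-padded input at this output position is [0 0 0 / -4 5 4 / -1 3 1]. Elementwise product with the kernel and sum: 0·-2 + 0·2 + -4·3 + 5·-2 + 4·1 + -1·1 + 3·-1 + 1·-1.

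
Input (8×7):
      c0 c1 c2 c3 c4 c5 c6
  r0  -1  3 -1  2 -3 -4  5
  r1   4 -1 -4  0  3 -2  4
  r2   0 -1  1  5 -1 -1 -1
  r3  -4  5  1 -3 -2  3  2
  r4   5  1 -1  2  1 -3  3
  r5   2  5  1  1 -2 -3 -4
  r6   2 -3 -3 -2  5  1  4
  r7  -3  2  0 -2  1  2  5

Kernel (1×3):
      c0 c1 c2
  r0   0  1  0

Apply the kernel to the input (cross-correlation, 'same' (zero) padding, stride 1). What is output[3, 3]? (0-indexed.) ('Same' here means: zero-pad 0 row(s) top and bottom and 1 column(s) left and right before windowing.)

-3

The receptive field on the zero-padded input at this output position is [1 -3 -2]. Elementwise product with the kernel and sum: -3·1.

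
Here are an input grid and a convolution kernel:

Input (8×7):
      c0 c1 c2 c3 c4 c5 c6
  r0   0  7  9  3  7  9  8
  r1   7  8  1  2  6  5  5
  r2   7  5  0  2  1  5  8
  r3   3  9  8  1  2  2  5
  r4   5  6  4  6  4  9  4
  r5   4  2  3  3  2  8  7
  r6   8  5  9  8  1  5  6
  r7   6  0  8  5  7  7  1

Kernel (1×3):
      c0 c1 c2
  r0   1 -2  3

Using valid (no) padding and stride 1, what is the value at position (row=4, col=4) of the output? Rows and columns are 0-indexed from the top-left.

The receptive field on the input at this output position is [4 9 4]. Elementwise product with the kernel and sum: 4·1 + 9·-2 + 4·3.

-2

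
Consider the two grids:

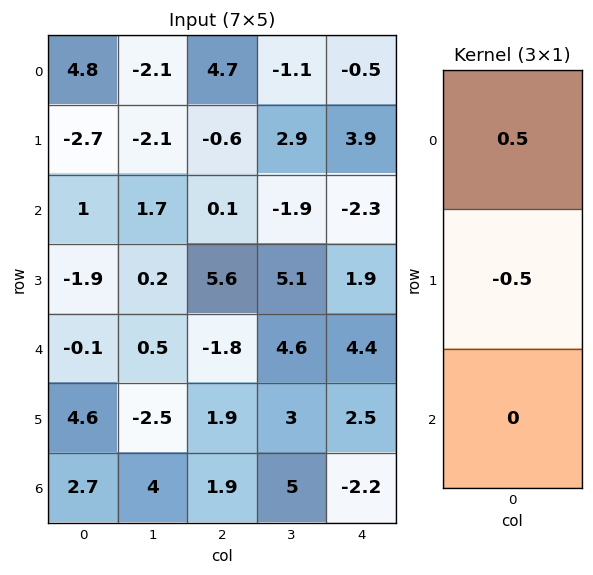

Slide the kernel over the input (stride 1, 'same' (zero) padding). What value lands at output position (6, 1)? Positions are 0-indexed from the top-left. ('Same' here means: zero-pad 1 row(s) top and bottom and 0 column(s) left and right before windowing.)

The receptive field on the zero-padded input at this output position is [-2.5 / 4 / 0]. Elementwise product with the kernel and sum: -2.5·0.5 + 4·-0.5.

-3.25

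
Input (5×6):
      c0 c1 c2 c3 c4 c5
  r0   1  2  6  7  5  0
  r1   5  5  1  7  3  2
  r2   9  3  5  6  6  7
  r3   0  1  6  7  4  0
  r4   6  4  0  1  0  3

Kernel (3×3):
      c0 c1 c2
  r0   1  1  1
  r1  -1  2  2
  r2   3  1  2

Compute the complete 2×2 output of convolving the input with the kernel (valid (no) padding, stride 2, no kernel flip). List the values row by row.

Output[0,0]: The receptive field on the input at this output position is [1 2 6 / 5 5 1 / 9 3 5]. Elementwise product with the kernel and sum: 1·1 + 2·1 + 6·1 + 5·-1 + 5·2 + 1·2 + 9·3 + 3·1 + 5·2.
Output[0,1]: The receptive field on the input at this output position is [6 7 5 / 1 7 3 / 5 6 6]. Elementwise product with the kernel and sum: 6·1 + 7·1 + 5·1 + 1·-1 + 7·2 + 3·2 + 5·3 + 6·1 + 6·2.

56 70
53 34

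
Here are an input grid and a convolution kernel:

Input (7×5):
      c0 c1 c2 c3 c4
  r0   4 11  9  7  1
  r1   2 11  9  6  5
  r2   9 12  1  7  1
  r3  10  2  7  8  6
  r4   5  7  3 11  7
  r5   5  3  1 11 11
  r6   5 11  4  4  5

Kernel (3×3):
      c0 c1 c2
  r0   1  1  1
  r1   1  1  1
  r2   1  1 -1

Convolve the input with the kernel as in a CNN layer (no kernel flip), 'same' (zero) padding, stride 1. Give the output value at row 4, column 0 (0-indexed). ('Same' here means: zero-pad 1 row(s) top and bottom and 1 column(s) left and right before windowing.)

The receptive field on the zero-padded input at this output position is [0 10 2 / 0 5 7 / 0 5 3]. Elementwise product with the kernel and sum: 0·1 + 10·1 + 2·1 + 0·1 + 5·1 + 7·1 + 0·1 + 5·1 + 3·-1.

26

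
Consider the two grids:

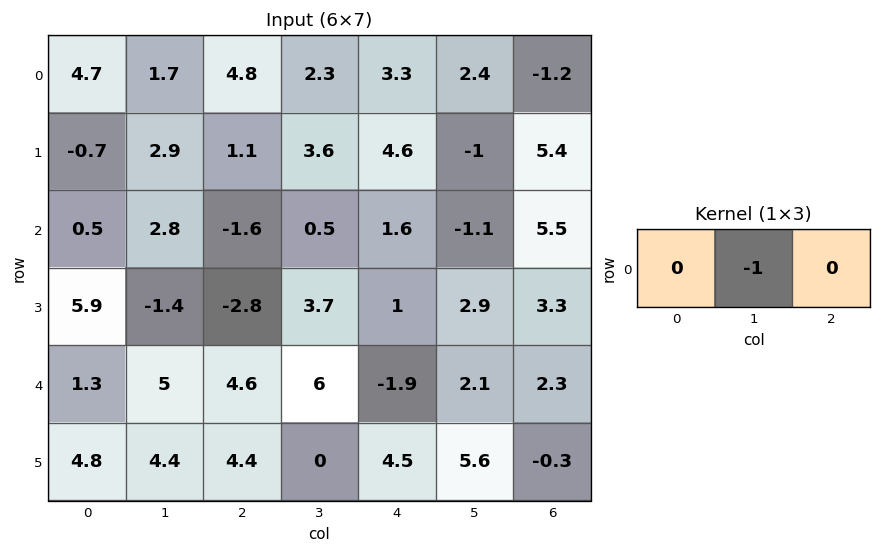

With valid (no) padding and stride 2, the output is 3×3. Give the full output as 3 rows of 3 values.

Output[0,0]: The receptive field on the input at this output position is [4.7 1.7 4.8]. Elementwise product with the kernel and sum: 1.7·-1.

-1.7 -2.3 -2.4
-2.8 -0.5 1.1
-5 -6 -2.1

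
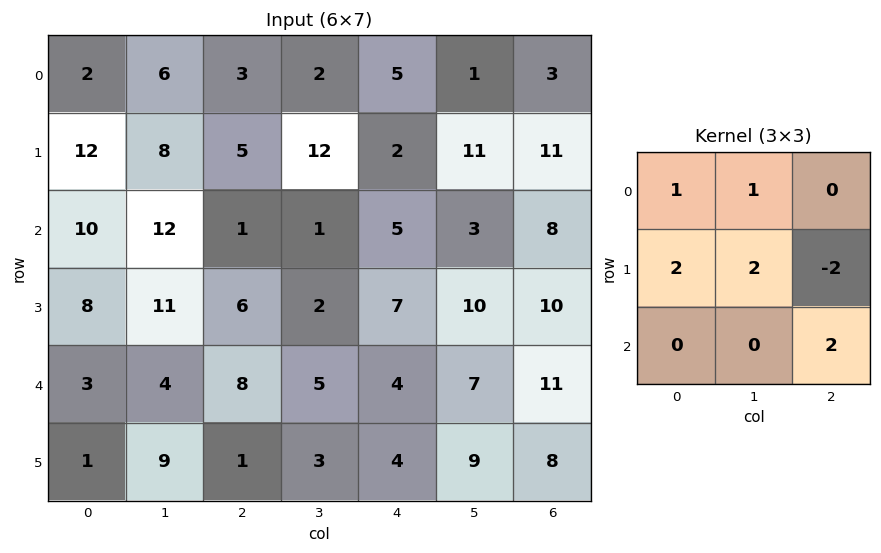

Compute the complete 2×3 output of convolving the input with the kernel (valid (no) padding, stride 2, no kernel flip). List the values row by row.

Output[0,0]: The receptive field on the input at this output position is [2 6 3 / 12 8 5 / 10 12 1]. Elementwise product with the kernel and sum: 2·1 + 6·1 + 12·2 + 8·2 + 5·-2 + 1·2.

40 45 26
64 12 44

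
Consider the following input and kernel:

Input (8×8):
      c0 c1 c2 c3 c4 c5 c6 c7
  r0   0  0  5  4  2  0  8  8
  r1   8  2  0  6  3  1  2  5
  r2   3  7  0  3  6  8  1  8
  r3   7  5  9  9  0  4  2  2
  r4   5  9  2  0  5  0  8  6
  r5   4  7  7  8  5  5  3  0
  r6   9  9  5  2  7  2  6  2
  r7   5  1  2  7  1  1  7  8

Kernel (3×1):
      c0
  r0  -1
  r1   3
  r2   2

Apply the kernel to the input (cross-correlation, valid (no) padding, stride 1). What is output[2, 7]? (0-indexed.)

The receptive field on the input at this output position is [8 / 2 / 6]. Elementwise product with the kernel and sum: 8·-1 + 2·3 + 6·2.

10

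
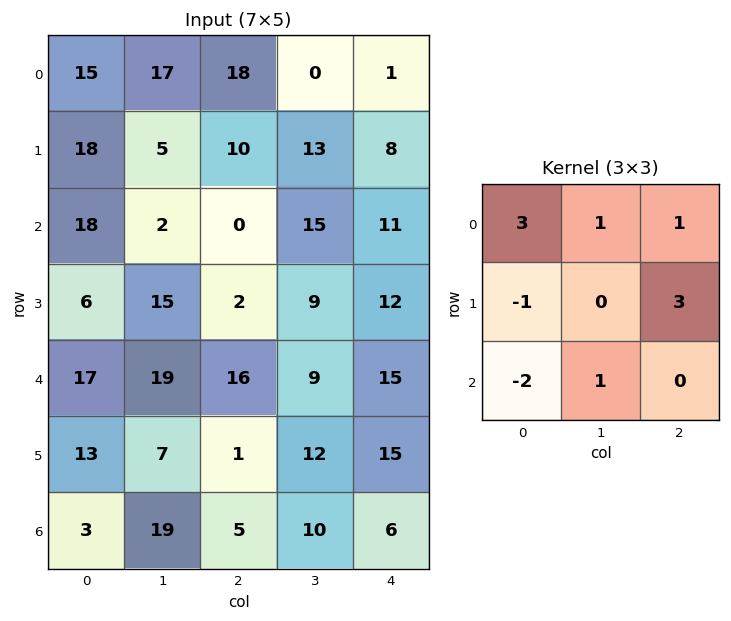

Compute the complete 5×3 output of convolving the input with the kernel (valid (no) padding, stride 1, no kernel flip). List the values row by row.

58 99 84
54 53 89
41 11 37
47 51 66
89 78 116

Output[0,0]: The receptive field on the input at this output position is [15 17 18 / 18 5 10 / 18 2 0]. Elementwise product with the kernel and sum: 15·3 + 17·1 + 18·1 + 18·-1 + 10·3 + 18·-2 + 2·1.
Output[0,1]: The receptive field on the input at this output position is [17 18 0 / 5 10 13 / 2 0 15]. Elementwise product with the kernel and sum: 17·3 + 18·1 + 0·1 + 5·-1 + 13·3 + 2·-2 + 0·1.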